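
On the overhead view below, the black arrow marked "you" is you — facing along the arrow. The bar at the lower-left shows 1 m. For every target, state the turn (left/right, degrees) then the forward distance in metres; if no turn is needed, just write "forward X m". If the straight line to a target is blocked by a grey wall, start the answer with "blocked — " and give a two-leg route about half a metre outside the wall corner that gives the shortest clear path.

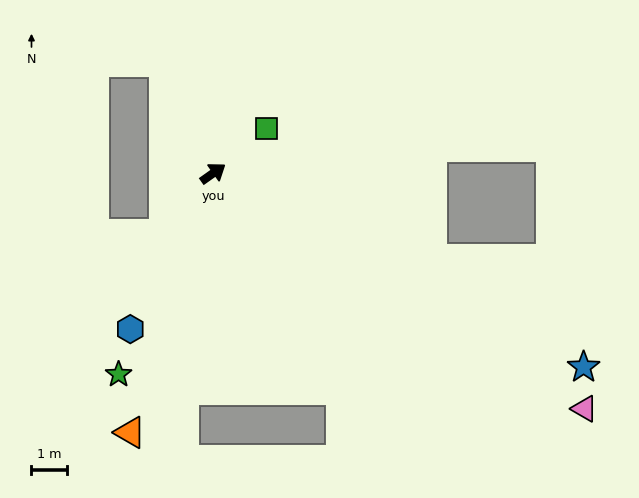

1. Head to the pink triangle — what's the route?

turn right 68°, forward 12.4 m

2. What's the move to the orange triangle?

turn right 143°, forward 7.7 m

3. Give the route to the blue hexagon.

turn right 153°, forward 5.0 m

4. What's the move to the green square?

turn left 5°, forward 2.0 m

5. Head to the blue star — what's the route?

turn right 63°, forward 11.8 m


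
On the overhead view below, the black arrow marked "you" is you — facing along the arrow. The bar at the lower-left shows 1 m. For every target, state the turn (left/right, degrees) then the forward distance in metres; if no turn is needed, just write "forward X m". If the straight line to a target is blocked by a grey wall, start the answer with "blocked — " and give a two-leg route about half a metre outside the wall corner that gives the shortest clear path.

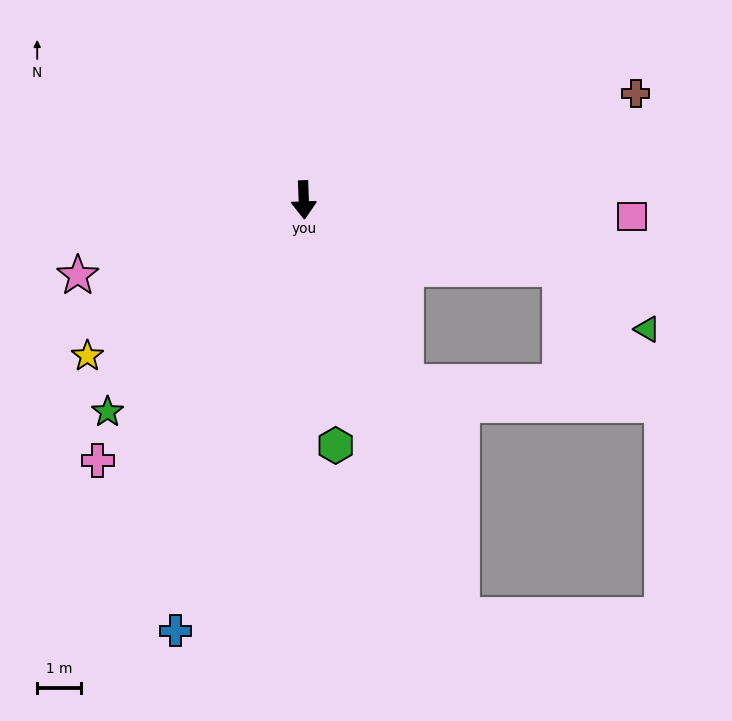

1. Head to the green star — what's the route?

turn right 45°, forward 6.6 m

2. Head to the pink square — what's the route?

turn left 85°, forward 7.5 m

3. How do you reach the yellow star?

turn right 56°, forward 6.1 m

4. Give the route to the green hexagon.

turn left 5°, forward 5.7 m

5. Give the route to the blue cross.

turn right 19°, forward 10.3 m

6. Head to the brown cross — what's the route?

turn left 106°, forward 8.0 m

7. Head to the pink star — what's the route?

turn right 74°, forward 5.4 m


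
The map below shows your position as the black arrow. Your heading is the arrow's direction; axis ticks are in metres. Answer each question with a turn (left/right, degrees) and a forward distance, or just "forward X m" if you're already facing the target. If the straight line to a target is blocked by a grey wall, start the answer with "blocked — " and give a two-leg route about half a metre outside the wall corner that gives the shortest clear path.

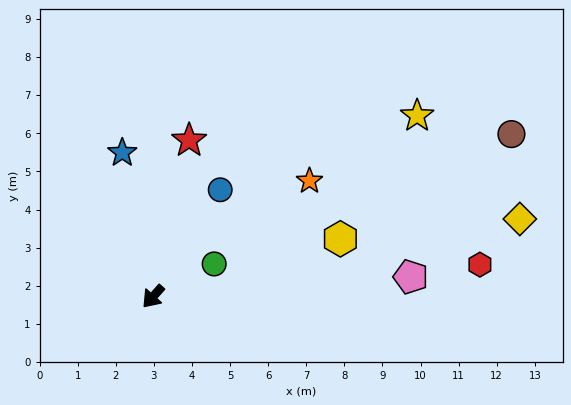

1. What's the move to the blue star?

turn right 126°, forward 3.9 m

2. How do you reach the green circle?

turn left 160°, forward 1.8 m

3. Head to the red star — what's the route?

turn right 151°, forward 4.2 m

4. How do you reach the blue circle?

turn right 170°, forward 3.3 m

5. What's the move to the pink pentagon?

turn left 136°, forward 6.8 m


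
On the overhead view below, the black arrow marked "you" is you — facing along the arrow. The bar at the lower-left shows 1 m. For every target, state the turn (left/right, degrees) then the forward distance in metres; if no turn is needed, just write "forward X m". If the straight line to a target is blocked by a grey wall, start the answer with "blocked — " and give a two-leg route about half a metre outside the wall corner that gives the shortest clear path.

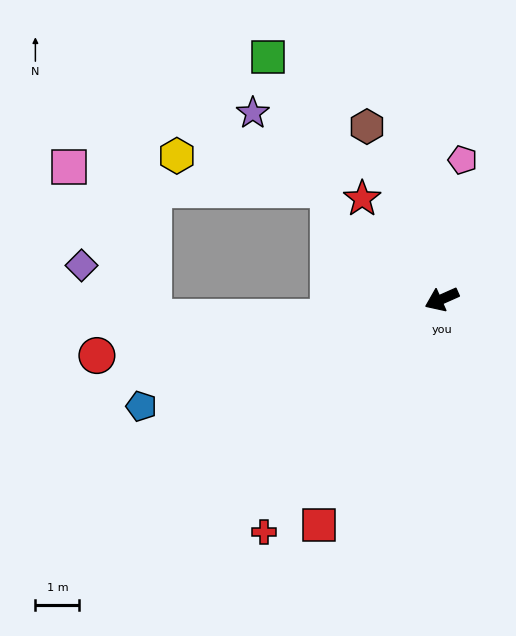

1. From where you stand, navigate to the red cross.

turn left 29°, forward 6.7 m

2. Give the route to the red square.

turn left 37°, forward 5.9 m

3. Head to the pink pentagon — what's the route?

turn right 123°, forward 3.2 m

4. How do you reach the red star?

turn right 76°, forward 2.9 m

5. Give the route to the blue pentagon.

turn right 4°, forward 7.3 m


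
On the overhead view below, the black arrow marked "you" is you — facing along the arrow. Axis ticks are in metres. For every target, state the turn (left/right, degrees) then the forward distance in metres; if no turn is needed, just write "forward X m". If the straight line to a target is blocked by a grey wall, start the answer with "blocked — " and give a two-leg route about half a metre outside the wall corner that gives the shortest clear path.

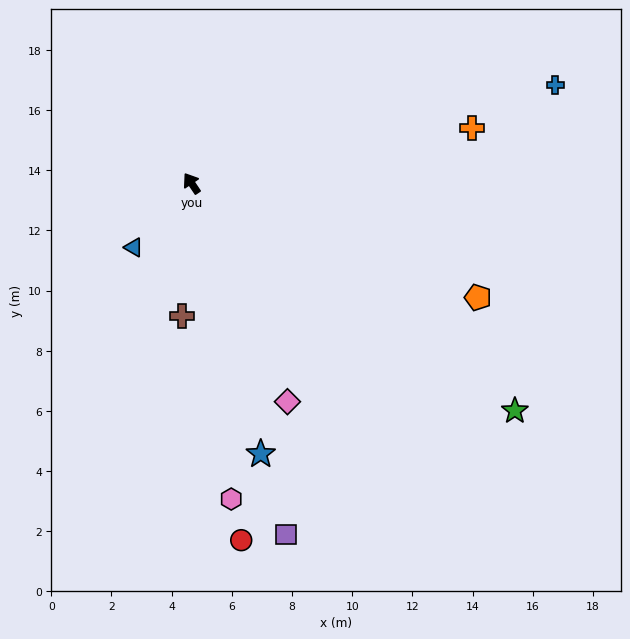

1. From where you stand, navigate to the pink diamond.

turn left 170°, forward 7.9 m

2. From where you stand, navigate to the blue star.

turn left 160°, forward 9.3 m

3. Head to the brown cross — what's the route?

turn left 142°, forward 4.4 m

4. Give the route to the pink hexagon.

turn left 153°, forward 10.6 m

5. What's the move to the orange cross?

turn right 113°, forward 9.5 m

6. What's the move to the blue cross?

turn right 109°, forward 12.5 m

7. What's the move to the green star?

turn right 159°, forward 13.1 m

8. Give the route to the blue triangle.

turn left 104°, forward 2.9 m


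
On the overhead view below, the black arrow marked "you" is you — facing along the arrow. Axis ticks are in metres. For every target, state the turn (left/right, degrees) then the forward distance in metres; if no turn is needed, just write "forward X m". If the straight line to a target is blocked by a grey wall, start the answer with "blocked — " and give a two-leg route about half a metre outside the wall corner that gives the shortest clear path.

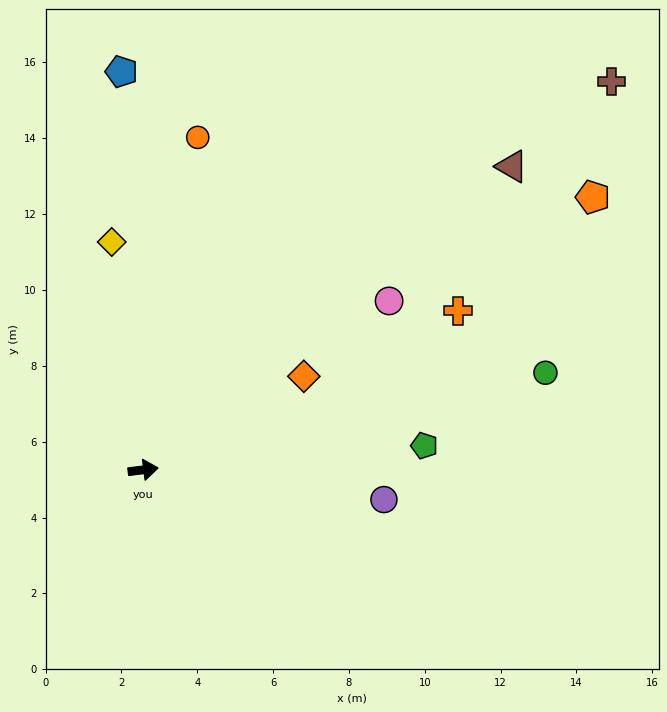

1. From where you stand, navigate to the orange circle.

turn left 73°, forward 8.9 m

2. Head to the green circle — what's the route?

turn left 6°, forward 10.9 m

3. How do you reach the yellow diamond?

turn left 91°, forward 6.1 m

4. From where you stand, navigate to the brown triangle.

turn left 32°, forward 12.6 m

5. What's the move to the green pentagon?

turn right 2°, forward 7.4 m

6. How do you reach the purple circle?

turn right 14°, forward 6.4 m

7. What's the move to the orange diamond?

turn left 23°, forward 4.9 m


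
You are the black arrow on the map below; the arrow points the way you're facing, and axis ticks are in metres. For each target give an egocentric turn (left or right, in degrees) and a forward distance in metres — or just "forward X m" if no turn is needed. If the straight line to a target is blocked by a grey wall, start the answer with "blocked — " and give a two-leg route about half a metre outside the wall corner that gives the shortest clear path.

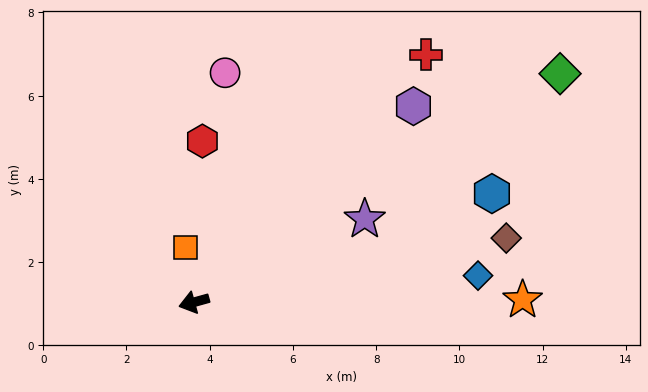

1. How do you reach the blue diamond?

turn left 170°, forward 6.9 m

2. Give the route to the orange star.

turn left 165°, forward 7.9 m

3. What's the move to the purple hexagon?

turn right 154°, forward 7.1 m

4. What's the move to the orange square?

turn right 97°, forward 1.3 m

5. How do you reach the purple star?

turn right 170°, forward 4.6 m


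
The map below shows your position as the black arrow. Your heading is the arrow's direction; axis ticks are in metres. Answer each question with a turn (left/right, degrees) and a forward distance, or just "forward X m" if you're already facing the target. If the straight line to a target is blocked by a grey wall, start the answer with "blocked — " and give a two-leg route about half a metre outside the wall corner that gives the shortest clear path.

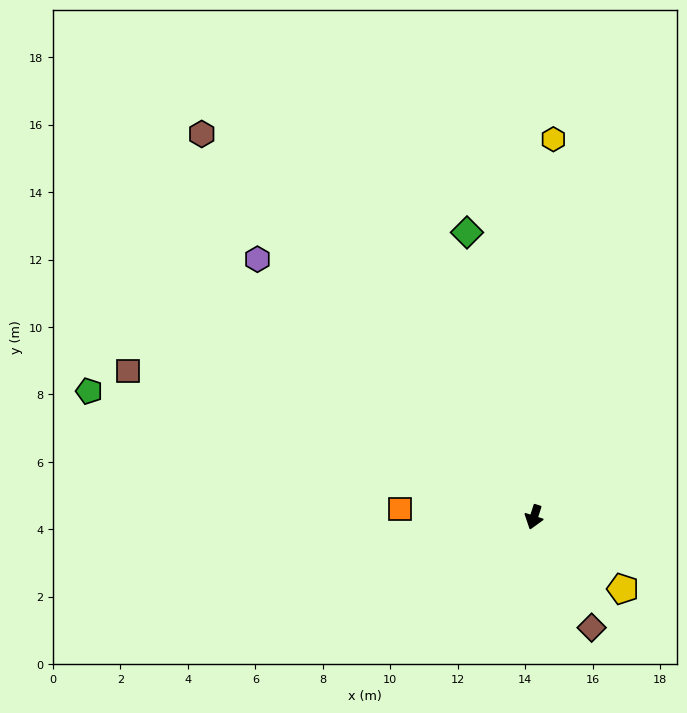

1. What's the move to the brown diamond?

turn left 45°, forward 3.7 m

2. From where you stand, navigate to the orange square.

turn right 76°, forward 4.0 m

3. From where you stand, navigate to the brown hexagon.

turn right 121°, forward 15.0 m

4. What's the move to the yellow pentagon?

turn left 69°, forward 3.4 m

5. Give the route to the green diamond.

turn right 149°, forward 8.7 m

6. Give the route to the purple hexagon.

turn right 115°, forward 11.2 m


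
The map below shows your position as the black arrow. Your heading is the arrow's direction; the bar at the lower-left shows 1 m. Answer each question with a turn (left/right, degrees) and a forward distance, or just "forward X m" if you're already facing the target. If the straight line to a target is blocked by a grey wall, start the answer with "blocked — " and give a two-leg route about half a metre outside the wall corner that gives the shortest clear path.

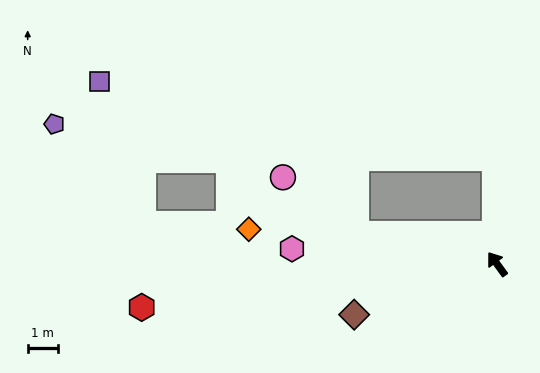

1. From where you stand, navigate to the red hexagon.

turn left 61°, forward 11.8 m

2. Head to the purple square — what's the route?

blocked — turn right 35°, forward 3.5 m, then turn left 78°, forward 13.3 m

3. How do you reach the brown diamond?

turn left 73°, forward 5.0 m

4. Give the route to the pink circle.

blocked — turn left 42°, forward 4.7 m, then turn right 26°, forward 3.1 m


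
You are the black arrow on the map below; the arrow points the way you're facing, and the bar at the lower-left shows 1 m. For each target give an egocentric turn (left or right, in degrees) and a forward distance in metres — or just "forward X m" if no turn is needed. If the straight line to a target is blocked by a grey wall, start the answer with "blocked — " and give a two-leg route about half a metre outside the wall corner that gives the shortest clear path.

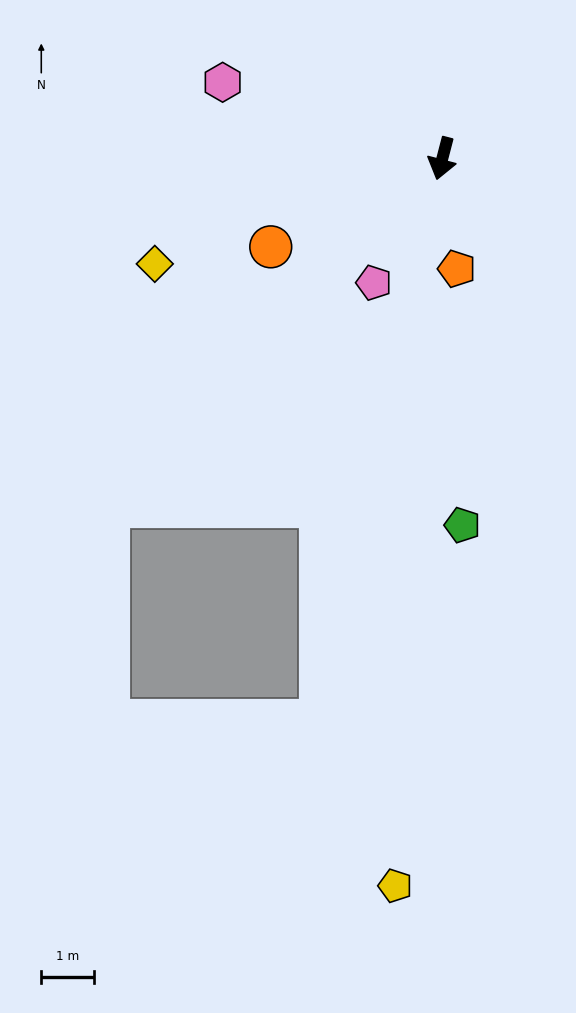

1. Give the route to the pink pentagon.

turn right 14°, forward 2.7 m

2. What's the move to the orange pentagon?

turn left 22°, forward 2.1 m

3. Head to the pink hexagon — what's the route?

turn right 95°, forward 4.4 m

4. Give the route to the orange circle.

turn right 48°, forward 3.7 m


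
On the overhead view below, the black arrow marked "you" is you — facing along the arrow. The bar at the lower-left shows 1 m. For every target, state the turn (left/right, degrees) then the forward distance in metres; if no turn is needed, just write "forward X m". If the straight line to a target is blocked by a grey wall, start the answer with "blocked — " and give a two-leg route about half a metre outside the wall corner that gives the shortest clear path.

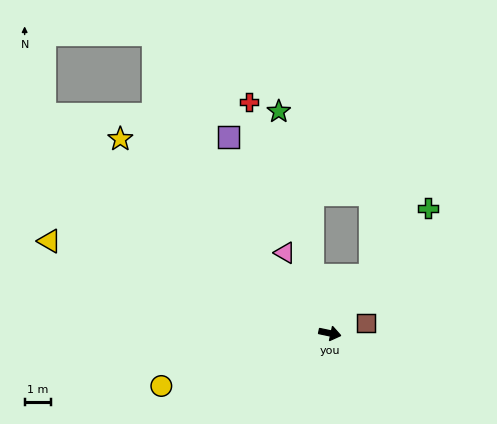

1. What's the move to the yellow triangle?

turn left 174°, forward 11.3 m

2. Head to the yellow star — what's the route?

turn left 149°, forward 10.9 m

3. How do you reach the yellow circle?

turn right 151°, forward 6.7 m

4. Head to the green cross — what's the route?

turn left 64°, forward 6.1 m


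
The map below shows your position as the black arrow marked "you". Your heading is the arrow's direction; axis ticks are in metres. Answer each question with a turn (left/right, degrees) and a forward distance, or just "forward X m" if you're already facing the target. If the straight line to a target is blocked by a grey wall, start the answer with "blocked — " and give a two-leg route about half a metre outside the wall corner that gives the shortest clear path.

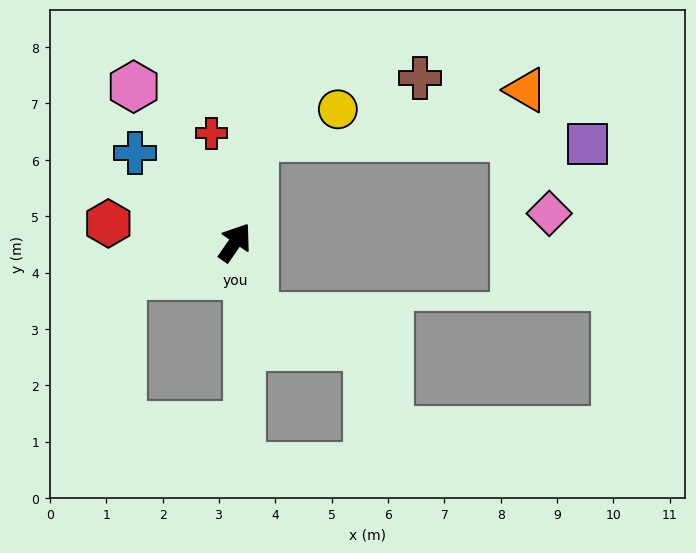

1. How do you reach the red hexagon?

turn left 116°, forward 2.3 m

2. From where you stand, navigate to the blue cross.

turn left 83°, forward 2.4 m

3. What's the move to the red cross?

turn left 47°, forward 2.0 m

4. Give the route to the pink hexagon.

turn left 68°, forward 3.3 m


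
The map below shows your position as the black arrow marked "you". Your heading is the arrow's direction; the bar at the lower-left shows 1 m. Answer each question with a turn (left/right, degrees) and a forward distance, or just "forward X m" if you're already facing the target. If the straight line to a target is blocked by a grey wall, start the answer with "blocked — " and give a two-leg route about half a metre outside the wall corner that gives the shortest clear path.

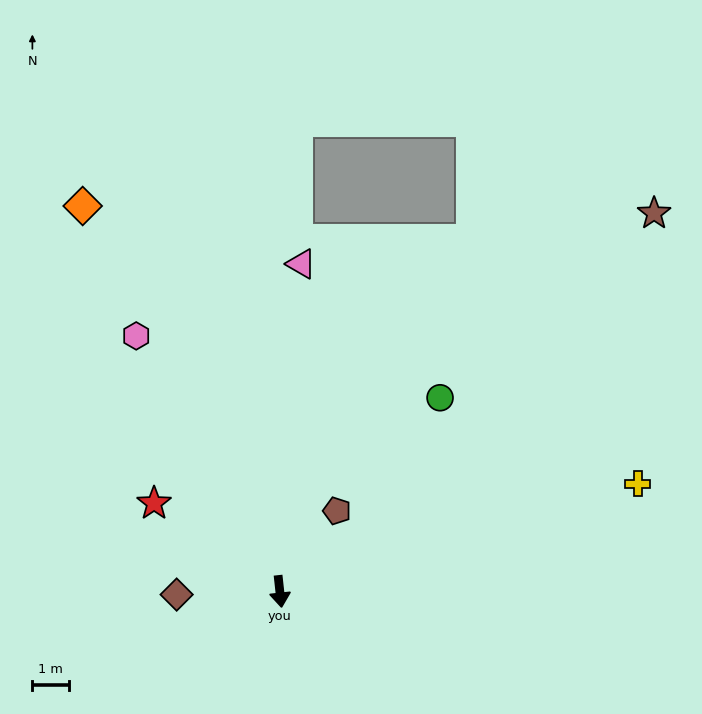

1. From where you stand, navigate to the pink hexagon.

turn right 157°, forward 8.0 m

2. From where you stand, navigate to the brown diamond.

turn right 95°, forward 2.8 m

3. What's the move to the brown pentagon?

turn left 139°, forward 2.7 m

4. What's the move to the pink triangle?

turn left 170°, forward 8.9 m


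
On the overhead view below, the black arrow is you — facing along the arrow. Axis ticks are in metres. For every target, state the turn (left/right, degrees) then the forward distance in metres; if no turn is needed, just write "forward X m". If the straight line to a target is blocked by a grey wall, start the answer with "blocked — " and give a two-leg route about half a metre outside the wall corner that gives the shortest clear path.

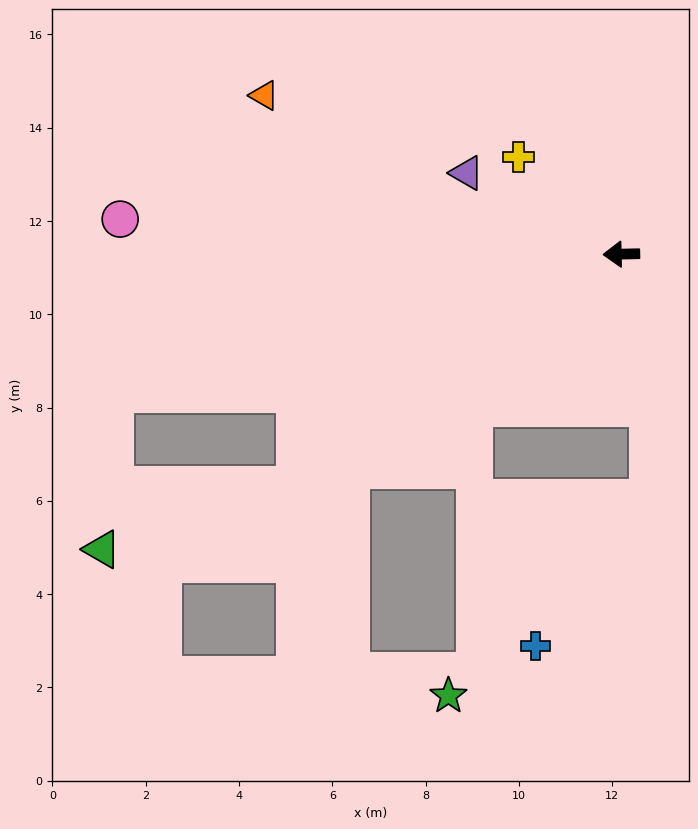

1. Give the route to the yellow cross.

turn right 45°, forward 3.0 m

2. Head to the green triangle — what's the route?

blocked — turn left 34°, forward 8.6 m, then turn right 17°, forward 4.4 m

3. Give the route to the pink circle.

turn right 5°, forward 10.8 m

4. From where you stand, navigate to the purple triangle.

turn right 29°, forward 3.7 m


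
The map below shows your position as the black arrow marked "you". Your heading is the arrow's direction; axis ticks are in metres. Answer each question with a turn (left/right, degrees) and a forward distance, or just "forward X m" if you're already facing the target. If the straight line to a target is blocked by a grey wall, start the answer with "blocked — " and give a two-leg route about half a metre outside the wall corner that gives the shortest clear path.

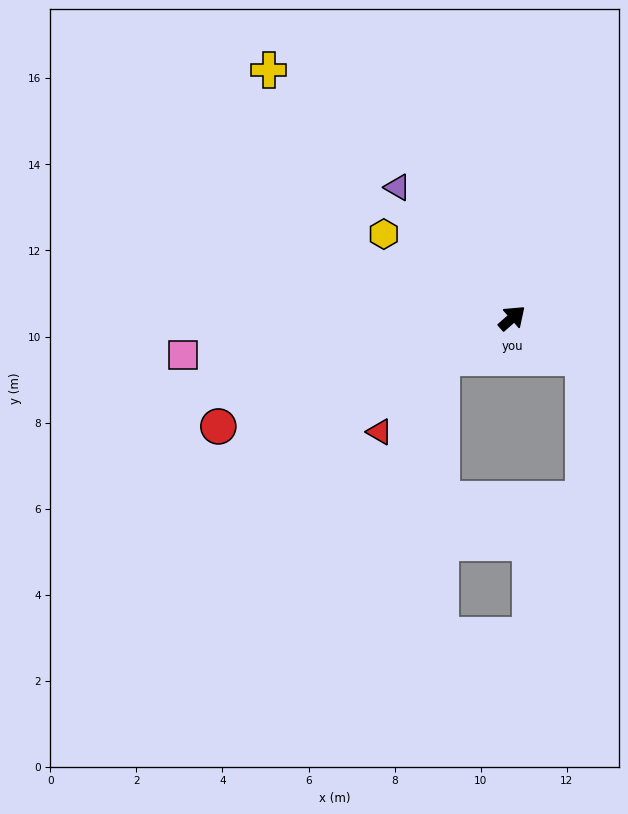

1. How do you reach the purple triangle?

turn left 90°, forward 4.0 m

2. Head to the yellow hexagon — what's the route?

turn left 105°, forward 3.6 m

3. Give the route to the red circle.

turn left 159°, forward 7.3 m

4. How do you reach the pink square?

turn left 145°, forward 7.7 m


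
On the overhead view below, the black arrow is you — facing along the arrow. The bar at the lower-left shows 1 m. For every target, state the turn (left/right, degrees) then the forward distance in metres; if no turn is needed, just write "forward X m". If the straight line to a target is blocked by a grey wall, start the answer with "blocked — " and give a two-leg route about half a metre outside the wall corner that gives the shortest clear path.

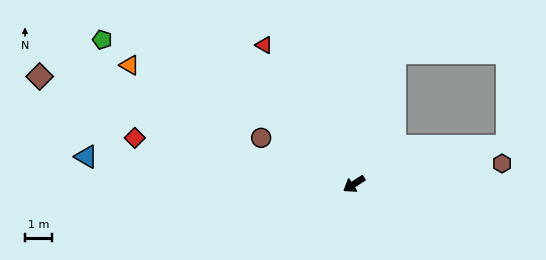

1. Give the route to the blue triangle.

turn right 39°, forward 10.0 m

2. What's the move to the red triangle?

turn right 90°, forward 6.2 m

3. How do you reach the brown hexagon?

turn left 155°, forward 5.6 m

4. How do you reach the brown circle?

turn right 59°, forward 3.9 m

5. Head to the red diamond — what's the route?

turn right 45°, forward 8.3 m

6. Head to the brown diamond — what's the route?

turn right 52°, forward 12.3 m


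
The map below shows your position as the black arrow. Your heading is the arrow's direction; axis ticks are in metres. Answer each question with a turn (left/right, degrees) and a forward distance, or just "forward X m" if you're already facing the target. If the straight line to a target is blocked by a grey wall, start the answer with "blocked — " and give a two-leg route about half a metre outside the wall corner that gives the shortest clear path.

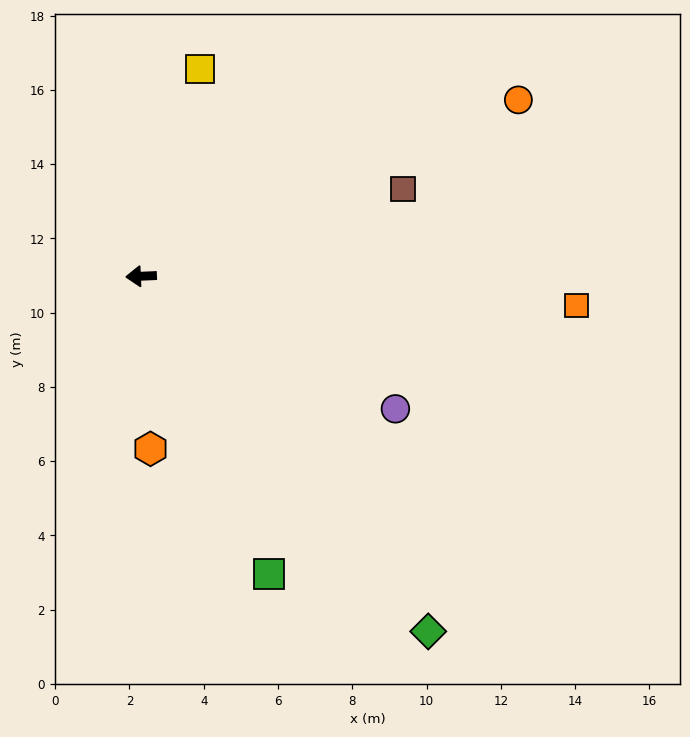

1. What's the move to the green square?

turn left 111°, forward 8.7 m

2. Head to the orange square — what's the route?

turn left 174°, forward 11.7 m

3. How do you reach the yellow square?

turn right 108°, forward 5.8 m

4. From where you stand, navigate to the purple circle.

turn left 150°, forward 7.7 m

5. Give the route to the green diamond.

turn left 126°, forward 12.3 m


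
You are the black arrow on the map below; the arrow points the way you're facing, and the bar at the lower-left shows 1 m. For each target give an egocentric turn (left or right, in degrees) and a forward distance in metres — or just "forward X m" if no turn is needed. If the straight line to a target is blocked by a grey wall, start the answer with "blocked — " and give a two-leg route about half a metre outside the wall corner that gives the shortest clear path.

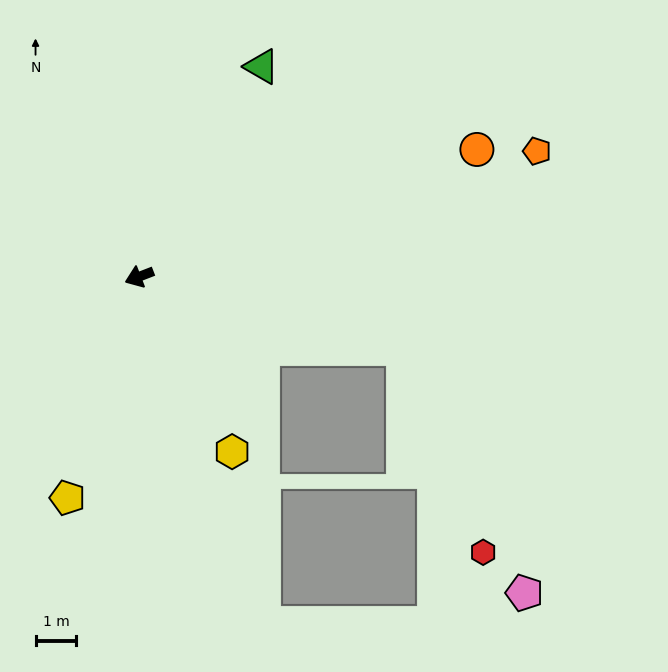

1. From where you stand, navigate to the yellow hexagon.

turn left 97°, forward 4.9 m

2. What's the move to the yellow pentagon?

turn left 51°, forward 5.7 m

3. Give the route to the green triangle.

turn right 141°, forward 6.0 m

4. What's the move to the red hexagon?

blocked — turn left 144°, forward 6.7 m, then turn right 54°, forward 5.4 m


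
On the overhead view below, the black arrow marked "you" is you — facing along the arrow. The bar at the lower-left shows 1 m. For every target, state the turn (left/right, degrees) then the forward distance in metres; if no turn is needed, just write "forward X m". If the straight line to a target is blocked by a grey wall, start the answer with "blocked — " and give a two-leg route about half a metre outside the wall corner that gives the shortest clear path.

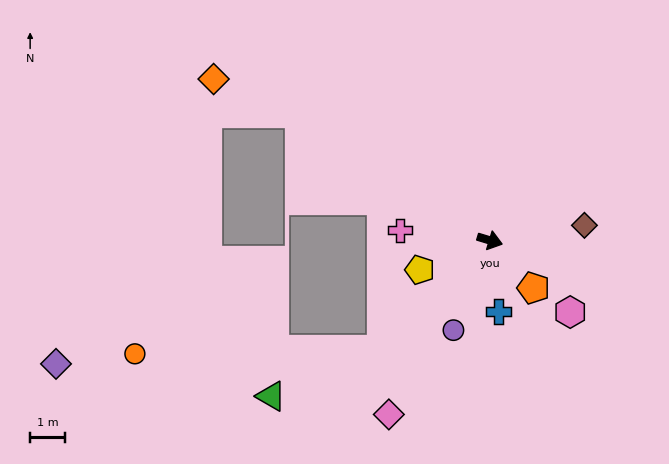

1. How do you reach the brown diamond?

turn left 26°, forward 2.7 m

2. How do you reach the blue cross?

turn right 66°, forward 2.0 m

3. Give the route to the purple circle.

turn right 95°, forward 2.7 m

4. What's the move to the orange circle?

blocked — turn right 118°, forward 4.4 m, then turn right 44°, forward 7.0 m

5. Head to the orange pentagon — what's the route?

turn right 31°, forward 1.8 m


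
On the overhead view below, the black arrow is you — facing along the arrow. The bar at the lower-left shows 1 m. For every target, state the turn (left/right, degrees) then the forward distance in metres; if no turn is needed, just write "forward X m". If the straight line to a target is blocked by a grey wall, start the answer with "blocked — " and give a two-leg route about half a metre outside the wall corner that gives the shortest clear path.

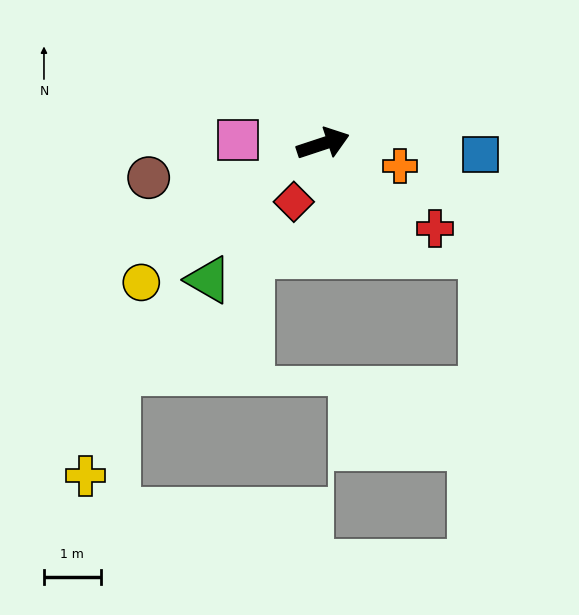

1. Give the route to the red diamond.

turn right 135°, forward 1.1 m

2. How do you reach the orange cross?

turn right 34°, forward 1.4 m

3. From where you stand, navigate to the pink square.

turn left 159°, forward 1.5 m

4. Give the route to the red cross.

turn right 56°, forward 2.5 m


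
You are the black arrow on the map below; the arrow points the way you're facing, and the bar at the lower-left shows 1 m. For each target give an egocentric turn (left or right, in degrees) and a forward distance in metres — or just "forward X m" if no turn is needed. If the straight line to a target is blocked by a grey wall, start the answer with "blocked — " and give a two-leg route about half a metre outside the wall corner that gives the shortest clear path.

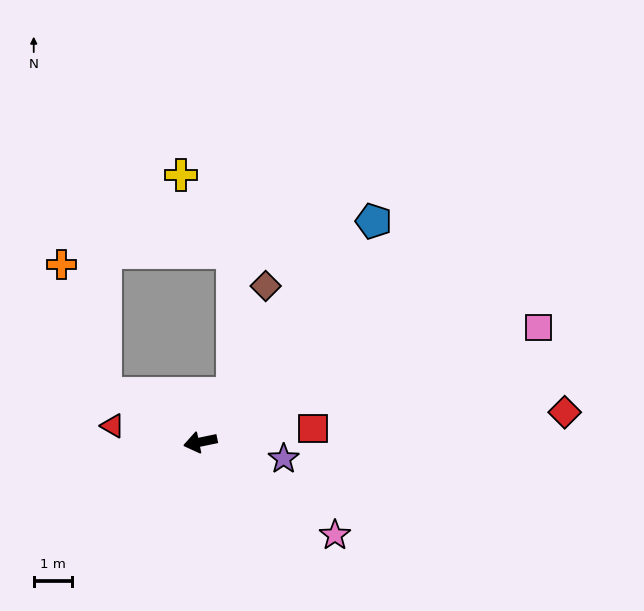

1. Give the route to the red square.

turn left 175°, forward 3.0 m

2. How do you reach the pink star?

turn left 134°, forward 4.3 m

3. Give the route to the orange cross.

blocked — turn right 39°, forward 2.8 m, then turn right 44°, forward 3.6 m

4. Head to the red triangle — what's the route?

turn right 22°, forward 2.3 m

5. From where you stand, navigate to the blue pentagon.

turn right 140°, forward 7.3 m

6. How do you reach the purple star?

turn left 157°, forward 2.2 m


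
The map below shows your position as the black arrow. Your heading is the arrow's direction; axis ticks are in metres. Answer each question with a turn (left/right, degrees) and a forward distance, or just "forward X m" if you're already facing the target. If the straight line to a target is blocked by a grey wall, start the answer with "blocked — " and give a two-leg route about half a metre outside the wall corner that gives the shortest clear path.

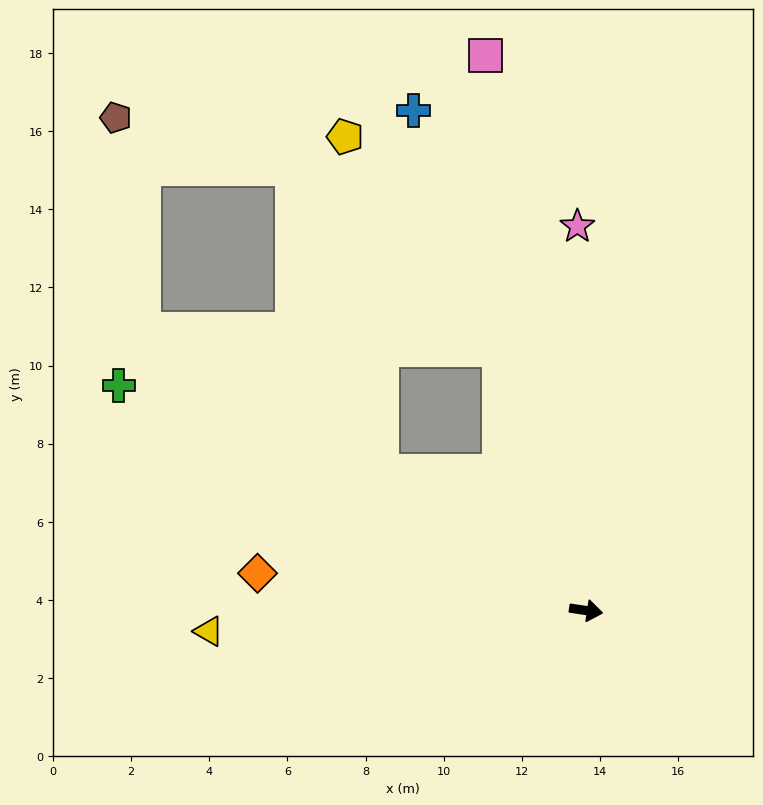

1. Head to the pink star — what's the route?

turn left 100°, forward 9.8 m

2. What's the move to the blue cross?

turn left 118°, forward 13.5 m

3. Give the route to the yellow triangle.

turn right 168°, forward 9.7 m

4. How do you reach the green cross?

turn left 163°, forward 13.3 m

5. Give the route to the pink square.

turn left 109°, forward 14.4 m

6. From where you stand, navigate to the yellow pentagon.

blocked — turn left 117°, forward 7.0 m, then turn left 17°, forward 6.7 m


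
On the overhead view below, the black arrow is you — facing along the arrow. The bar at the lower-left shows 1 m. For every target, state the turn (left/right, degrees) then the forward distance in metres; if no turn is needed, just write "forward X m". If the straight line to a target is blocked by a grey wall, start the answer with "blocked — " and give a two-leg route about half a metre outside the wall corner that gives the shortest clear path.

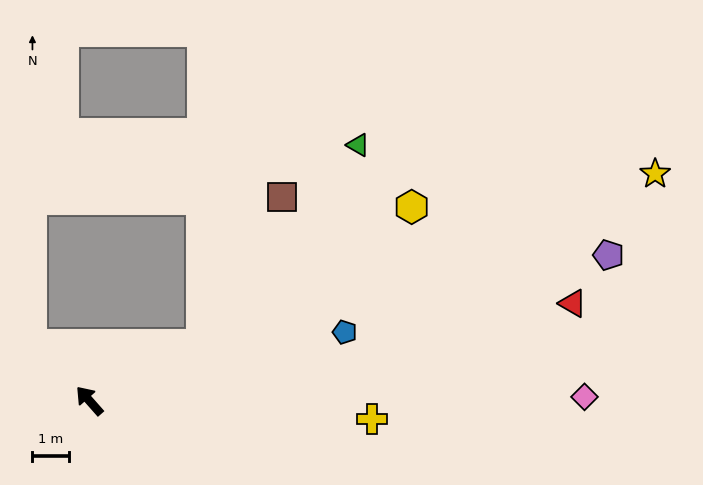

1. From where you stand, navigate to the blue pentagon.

turn right 116°, forward 7.2 m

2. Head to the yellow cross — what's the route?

turn right 135°, forward 7.7 m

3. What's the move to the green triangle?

blocked — turn right 105°, forward 3.4 m, then turn left 25°, forward 6.9 m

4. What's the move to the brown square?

blocked — turn right 105°, forward 3.4 m, then turn left 35°, forward 4.6 m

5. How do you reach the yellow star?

turn right 110°, forward 16.6 m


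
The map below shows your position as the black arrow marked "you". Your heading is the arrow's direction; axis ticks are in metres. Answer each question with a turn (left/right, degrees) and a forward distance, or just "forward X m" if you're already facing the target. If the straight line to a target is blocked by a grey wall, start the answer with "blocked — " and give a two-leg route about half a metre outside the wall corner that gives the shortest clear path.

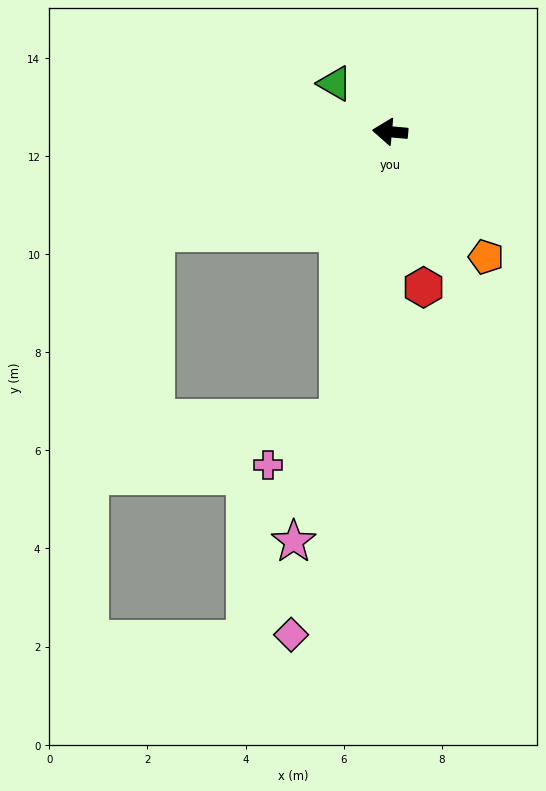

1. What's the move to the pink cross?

blocked — turn left 85°, forward 6.0 m, then turn right 48°, forward 1.7 m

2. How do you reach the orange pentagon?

turn left 133°, forward 3.2 m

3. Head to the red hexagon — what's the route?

turn left 107°, forward 3.2 m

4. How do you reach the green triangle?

turn right 36°, forward 1.5 m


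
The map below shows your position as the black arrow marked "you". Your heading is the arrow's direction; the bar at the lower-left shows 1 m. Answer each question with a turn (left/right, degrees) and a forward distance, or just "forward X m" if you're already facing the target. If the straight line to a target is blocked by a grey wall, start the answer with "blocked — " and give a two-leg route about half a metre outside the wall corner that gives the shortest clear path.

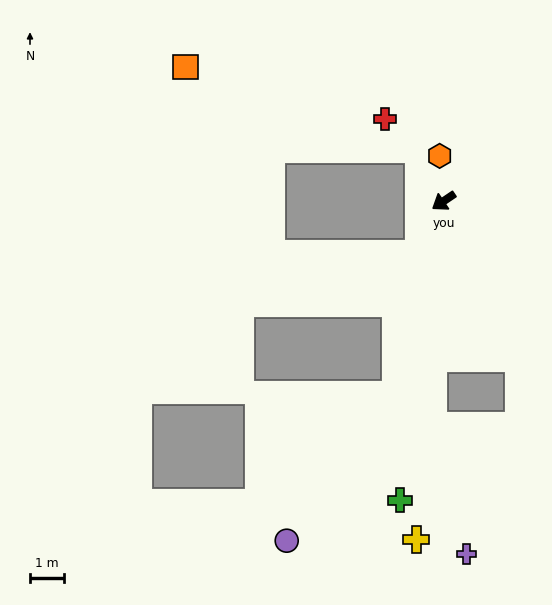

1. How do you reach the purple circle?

blocked — turn left 42°, forward 5.9 m, then turn right 23°, forward 5.4 m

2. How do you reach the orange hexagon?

turn right 119°, forward 1.3 m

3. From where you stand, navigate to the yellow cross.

turn left 51°, forward 10.1 m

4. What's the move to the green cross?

turn left 48°, forward 9.0 m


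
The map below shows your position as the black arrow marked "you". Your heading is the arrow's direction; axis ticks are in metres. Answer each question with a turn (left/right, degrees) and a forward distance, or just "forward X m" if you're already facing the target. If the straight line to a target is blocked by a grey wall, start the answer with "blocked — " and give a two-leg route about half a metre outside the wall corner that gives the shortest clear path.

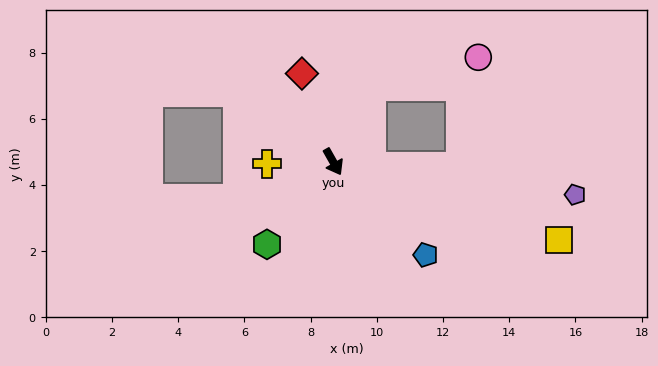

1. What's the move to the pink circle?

blocked — turn left 123°, forward 2.5 m, then turn right 47°, forward 3.3 m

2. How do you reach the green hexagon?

turn right 68°, forward 3.2 m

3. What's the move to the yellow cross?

turn right 118°, forward 2.0 m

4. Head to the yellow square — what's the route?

turn left 41°, forward 7.2 m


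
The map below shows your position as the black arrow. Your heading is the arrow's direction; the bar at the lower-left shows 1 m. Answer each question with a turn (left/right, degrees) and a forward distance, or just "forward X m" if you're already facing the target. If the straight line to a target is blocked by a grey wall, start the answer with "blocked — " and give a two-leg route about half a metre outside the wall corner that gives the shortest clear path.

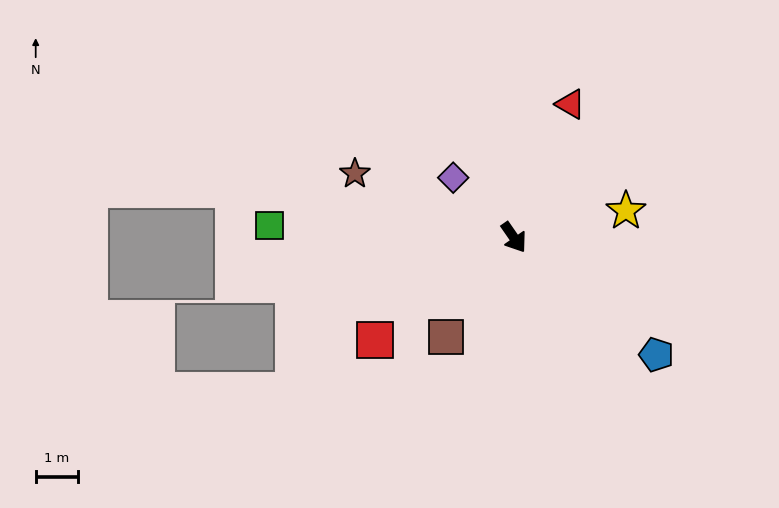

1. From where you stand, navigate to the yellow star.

turn left 69°, forward 2.7 m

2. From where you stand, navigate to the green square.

turn right 128°, forward 5.8 m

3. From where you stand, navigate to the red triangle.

turn left 122°, forward 3.4 m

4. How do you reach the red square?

turn right 88°, forward 4.1 m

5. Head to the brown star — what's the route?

turn right 147°, forward 4.1 m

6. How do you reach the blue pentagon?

turn left 16°, forward 4.4 m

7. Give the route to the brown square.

turn right 69°, forward 2.9 m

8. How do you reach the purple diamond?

turn right 169°, forward 2.0 m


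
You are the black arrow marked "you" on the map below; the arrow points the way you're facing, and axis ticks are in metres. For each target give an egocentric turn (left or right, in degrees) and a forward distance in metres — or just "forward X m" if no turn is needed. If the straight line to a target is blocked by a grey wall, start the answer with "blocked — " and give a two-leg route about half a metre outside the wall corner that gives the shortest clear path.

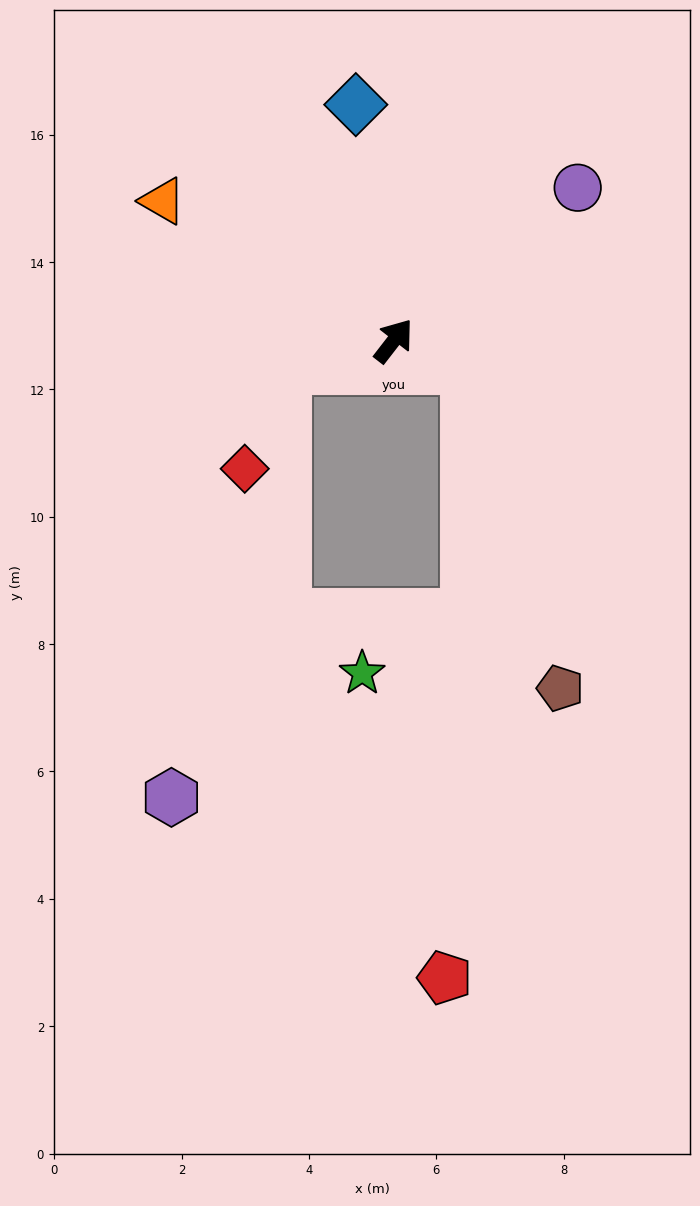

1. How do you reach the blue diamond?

turn left 47°, forward 3.8 m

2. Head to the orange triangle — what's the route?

turn left 97°, forward 4.2 m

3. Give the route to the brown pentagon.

blocked — turn right 72°, forward 1.2 m, then turn right 54°, forward 5.2 m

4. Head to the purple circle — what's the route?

turn right 13°, forward 3.8 m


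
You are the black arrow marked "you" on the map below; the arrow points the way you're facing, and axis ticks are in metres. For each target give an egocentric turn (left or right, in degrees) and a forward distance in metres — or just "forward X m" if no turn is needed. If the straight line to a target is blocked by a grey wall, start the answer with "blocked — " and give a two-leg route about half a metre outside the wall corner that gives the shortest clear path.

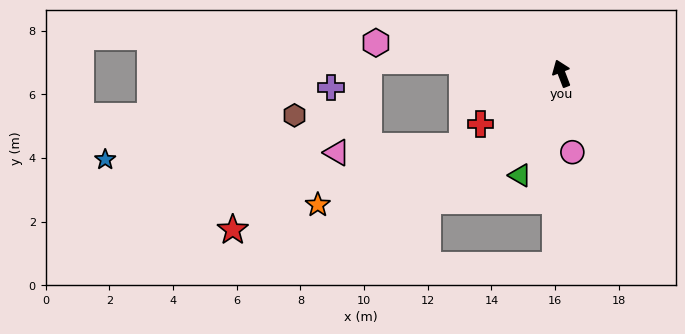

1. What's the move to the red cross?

turn left 101°, forward 3.0 m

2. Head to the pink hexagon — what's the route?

turn left 60°, forward 5.9 m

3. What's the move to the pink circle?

turn left 167°, forward 2.5 m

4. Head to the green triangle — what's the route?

turn left 137°, forward 3.5 m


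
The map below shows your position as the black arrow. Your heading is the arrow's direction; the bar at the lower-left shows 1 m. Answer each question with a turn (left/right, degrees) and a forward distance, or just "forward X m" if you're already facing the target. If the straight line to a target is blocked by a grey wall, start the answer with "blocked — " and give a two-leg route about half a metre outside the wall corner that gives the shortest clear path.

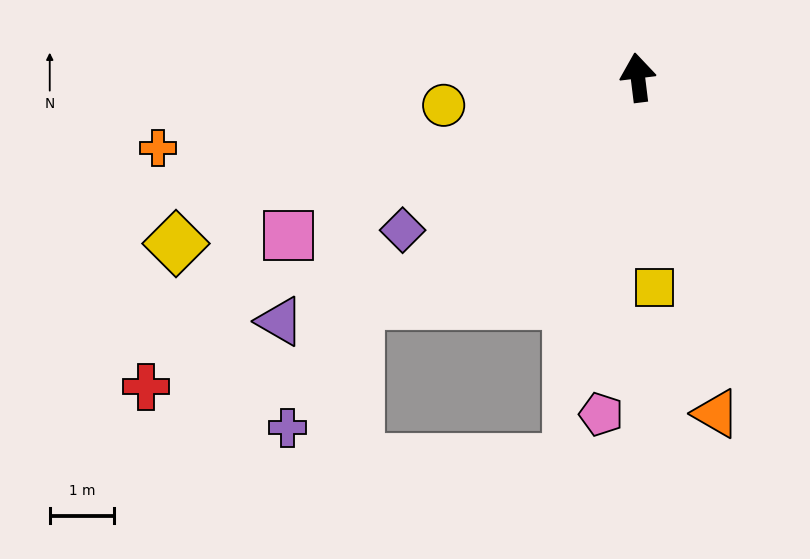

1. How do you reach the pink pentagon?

turn left 167°, forward 5.2 m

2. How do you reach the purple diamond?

turn left 116°, forward 4.3 m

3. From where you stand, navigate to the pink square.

turn left 107°, forward 5.9 m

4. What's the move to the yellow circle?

turn left 91°, forward 3.0 m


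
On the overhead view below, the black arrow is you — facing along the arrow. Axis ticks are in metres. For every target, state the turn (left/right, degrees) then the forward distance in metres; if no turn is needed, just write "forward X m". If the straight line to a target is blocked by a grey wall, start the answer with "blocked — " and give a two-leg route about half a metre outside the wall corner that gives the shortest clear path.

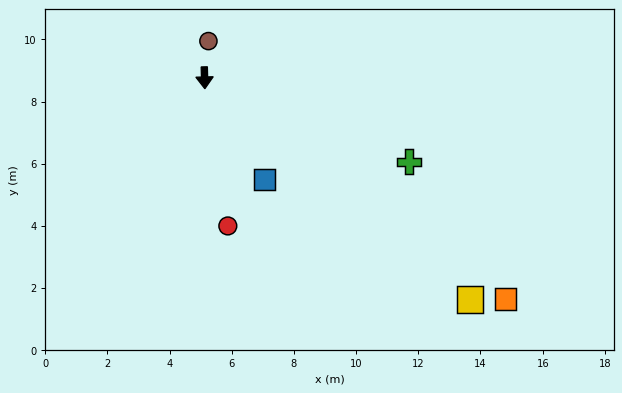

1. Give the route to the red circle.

turn left 7°, forward 4.8 m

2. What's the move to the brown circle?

turn left 172°, forward 1.2 m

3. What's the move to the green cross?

turn left 66°, forward 7.1 m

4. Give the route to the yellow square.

turn left 49°, forward 11.1 m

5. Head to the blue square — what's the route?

turn left 29°, forward 3.8 m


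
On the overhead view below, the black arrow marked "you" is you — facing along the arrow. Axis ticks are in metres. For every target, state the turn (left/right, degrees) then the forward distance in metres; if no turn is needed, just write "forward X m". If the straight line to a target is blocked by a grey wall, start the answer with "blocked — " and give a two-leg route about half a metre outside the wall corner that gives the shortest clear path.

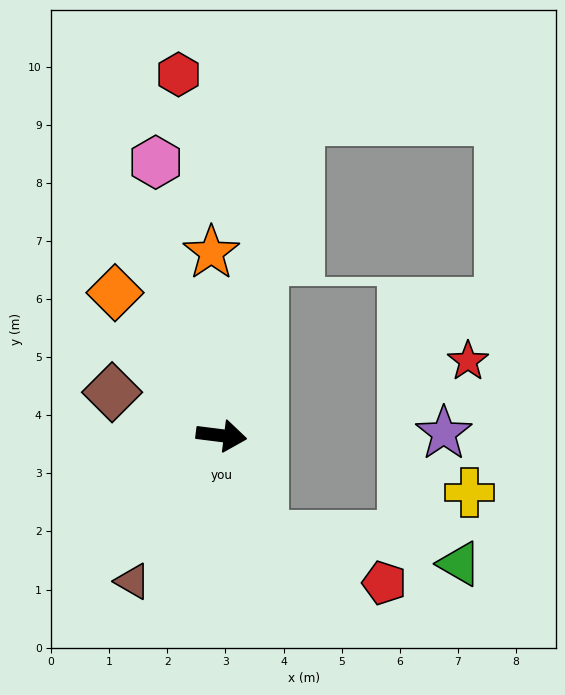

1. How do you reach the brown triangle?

turn right 114°, forward 2.9 m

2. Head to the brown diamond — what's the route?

turn left 166°, forward 2.0 m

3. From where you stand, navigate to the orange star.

turn left 100°, forward 3.2 m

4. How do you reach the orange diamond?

turn left 134°, forward 3.1 m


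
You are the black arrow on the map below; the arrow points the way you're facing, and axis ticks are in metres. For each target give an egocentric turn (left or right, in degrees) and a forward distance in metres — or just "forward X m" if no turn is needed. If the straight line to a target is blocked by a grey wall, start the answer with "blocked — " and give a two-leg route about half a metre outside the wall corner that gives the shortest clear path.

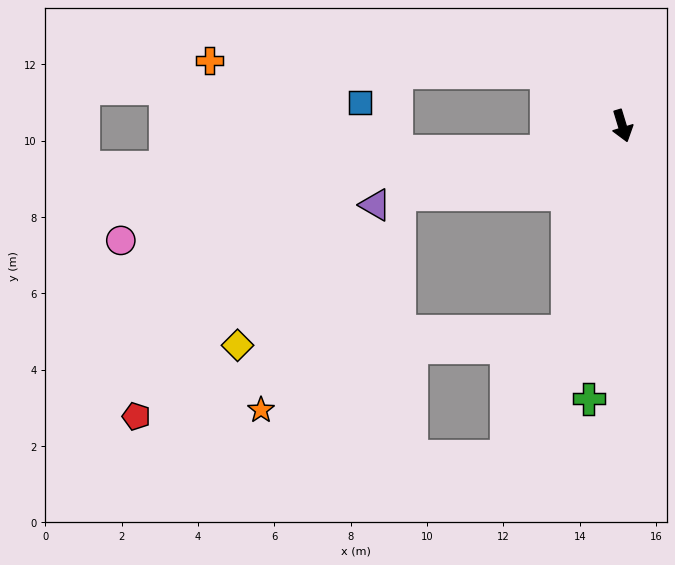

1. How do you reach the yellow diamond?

blocked — turn right 32°, forward 5.6 m, then turn right 72°, forward 8.6 m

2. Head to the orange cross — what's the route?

blocked — turn right 142°, forward 2.4 m, then turn left 33°, forward 8.8 m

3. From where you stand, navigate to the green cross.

turn right 24°, forward 7.2 m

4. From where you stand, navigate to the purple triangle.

turn right 89°, forward 6.8 m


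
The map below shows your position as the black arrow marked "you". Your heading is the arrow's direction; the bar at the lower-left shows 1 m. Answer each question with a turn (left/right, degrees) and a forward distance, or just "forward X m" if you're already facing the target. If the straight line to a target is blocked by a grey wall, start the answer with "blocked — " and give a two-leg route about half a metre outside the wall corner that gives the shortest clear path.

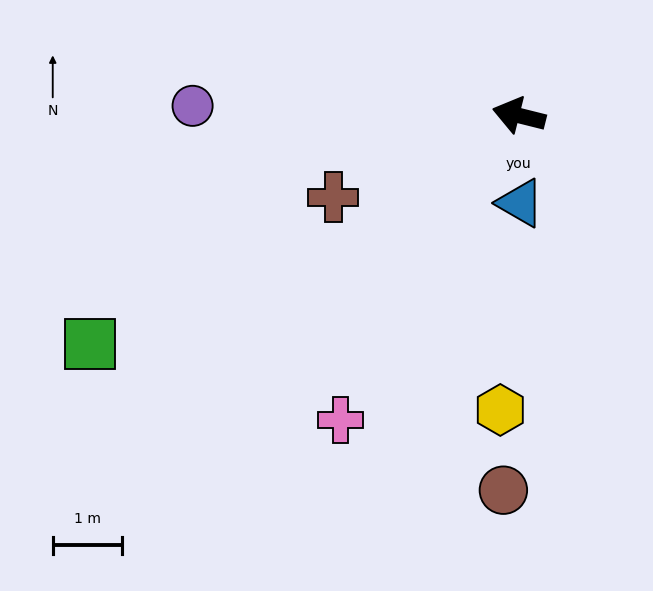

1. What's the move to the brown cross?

turn left 38°, forward 2.9 m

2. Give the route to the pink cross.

turn left 74°, forward 5.1 m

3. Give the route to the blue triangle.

turn left 105°, forward 1.3 m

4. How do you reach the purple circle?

turn left 12°, forward 4.7 m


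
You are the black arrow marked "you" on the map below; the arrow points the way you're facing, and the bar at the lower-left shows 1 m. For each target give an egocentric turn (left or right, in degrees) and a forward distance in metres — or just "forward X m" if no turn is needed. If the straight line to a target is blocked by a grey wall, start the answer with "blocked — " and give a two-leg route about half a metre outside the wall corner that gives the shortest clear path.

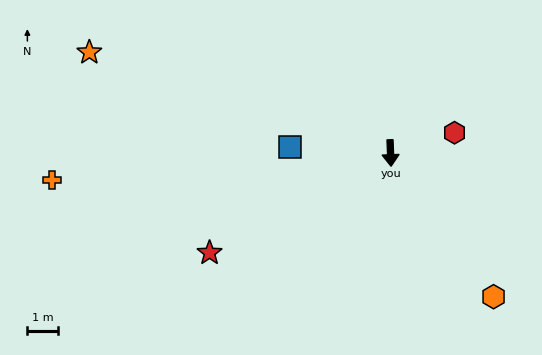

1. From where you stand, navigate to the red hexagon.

turn left 105°, forward 2.2 m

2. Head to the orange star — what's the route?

turn right 111°, forward 10.4 m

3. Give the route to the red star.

turn right 63°, forward 6.8 m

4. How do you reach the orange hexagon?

turn left 33°, forward 5.8 m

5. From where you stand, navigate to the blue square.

turn right 96°, forward 3.3 m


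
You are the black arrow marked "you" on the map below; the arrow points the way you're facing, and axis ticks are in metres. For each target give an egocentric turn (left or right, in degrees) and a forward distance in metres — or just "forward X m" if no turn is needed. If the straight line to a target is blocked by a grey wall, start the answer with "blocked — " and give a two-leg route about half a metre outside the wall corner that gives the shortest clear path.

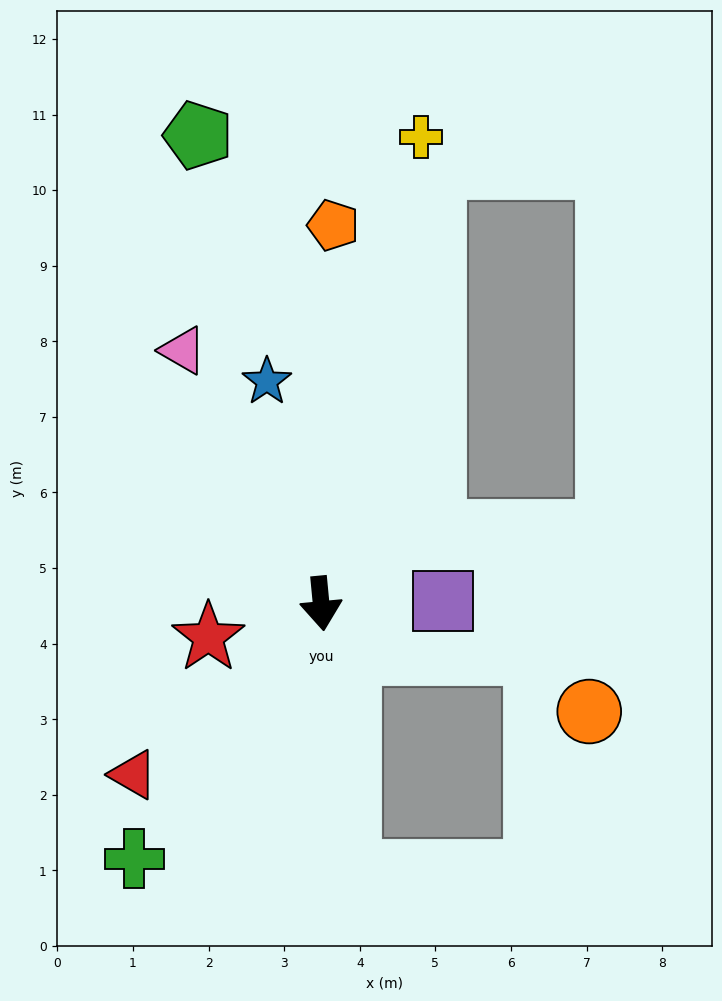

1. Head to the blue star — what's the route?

turn right 172°, forward 3.0 m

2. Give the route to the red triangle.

turn right 53°, forward 3.4 m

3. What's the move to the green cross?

turn right 42°, forward 4.2 m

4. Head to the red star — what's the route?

turn right 79°, forward 1.6 m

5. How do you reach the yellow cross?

turn left 162°, forward 6.3 m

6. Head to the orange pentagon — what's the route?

turn left 173°, forward 5.0 m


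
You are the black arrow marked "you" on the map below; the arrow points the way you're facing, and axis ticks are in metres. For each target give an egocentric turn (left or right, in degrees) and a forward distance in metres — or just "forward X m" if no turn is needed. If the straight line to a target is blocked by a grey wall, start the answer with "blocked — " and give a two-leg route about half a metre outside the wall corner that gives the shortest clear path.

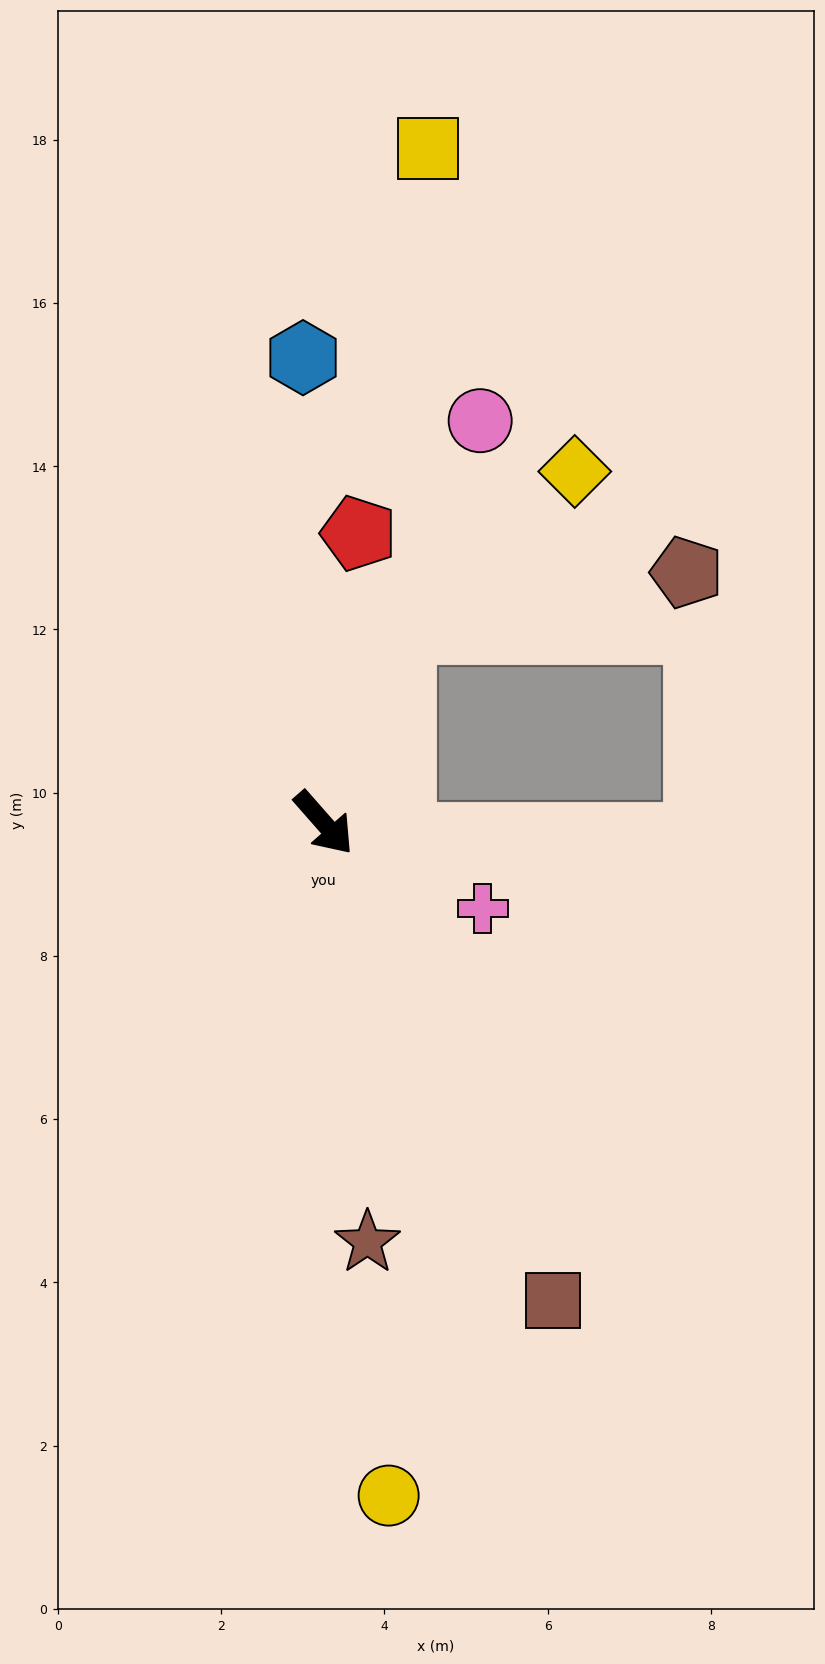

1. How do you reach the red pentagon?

turn left 132°, forward 3.6 m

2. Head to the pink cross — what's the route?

turn left 20°, forward 2.2 m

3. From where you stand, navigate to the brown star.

turn right 35°, forward 5.2 m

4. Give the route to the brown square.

turn right 16°, forward 6.5 m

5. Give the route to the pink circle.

turn left 117°, forward 5.3 m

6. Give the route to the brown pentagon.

blocked — turn left 117°, forward 2.6 m, then turn right 57°, forward 3.6 m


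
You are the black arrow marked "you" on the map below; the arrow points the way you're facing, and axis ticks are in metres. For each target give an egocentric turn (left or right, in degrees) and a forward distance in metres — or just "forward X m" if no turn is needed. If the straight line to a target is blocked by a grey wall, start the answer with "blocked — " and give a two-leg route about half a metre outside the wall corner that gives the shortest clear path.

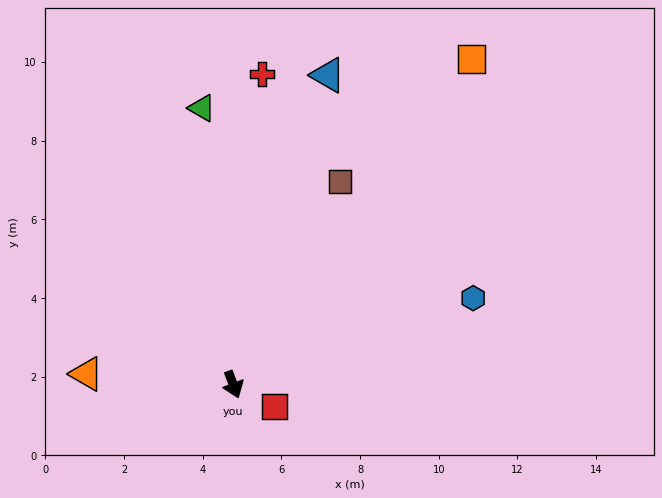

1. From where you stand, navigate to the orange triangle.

turn right 115°, forward 3.7 m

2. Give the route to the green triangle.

turn left 166°, forward 7.1 m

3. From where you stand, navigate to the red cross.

turn left 154°, forward 7.9 m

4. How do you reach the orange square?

turn left 123°, forward 10.3 m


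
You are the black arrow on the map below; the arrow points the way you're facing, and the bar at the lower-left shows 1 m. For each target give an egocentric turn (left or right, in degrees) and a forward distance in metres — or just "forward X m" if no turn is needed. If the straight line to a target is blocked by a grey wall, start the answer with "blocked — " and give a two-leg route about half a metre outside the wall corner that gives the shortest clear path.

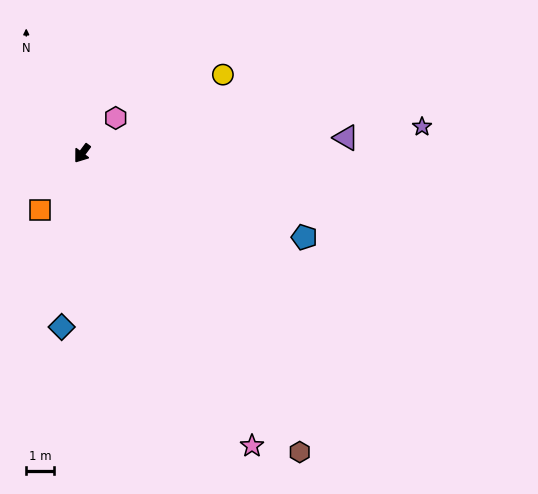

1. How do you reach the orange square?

forward 2.5 m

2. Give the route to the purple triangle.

turn left 130°, forward 9.4 m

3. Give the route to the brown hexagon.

turn left 73°, forward 13.1 m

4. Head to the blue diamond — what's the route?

turn left 30°, forward 6.2 m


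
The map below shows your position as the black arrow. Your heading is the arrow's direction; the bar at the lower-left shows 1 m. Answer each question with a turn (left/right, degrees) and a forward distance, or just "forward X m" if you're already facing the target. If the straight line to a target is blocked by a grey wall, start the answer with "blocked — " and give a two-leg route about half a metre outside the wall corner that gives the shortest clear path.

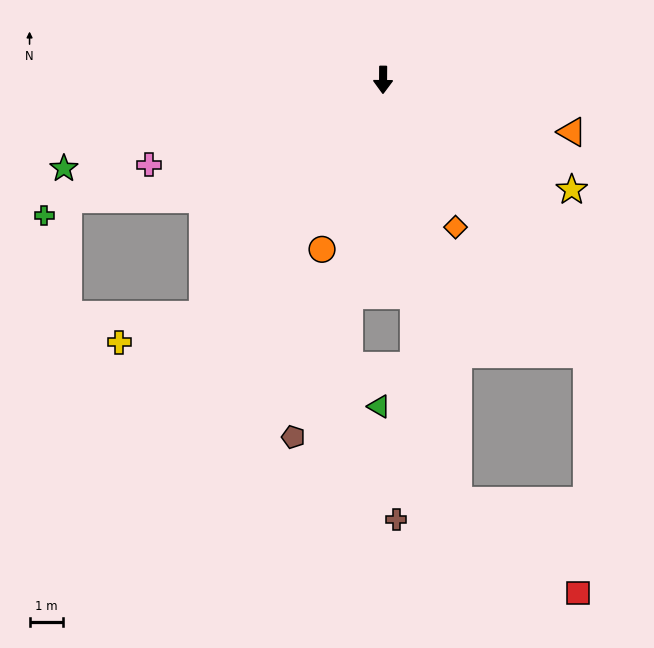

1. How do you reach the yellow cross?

blocked — turn right 37°, forward 8.8 m, then turn right 35°, forward 2.6 m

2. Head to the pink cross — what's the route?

turn right 70°, forward 7.4 m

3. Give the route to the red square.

blocked — turn left 11°, forward 12.7 m, then turn left 42°, forward 4.5 m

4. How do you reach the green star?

turn right 74°, forward 9.8 m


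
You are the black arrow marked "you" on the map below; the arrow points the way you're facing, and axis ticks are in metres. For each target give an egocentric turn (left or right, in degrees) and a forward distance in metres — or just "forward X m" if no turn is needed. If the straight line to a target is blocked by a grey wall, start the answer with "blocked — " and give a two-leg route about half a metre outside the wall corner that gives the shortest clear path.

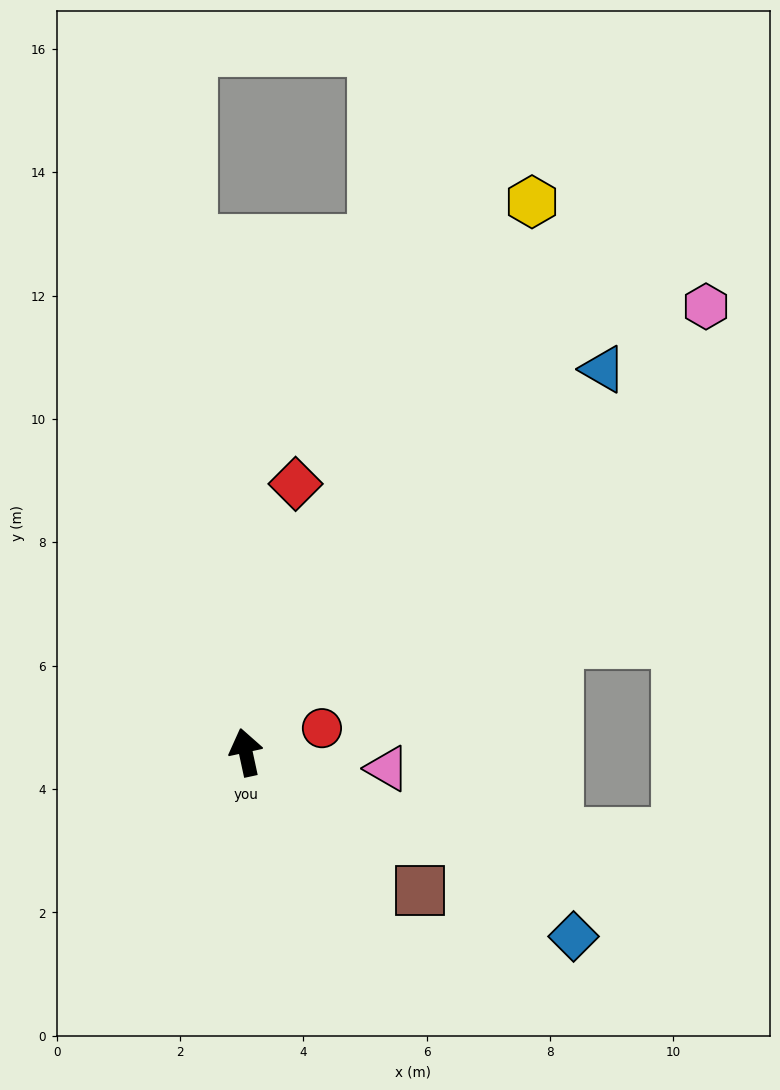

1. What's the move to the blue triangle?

turn right 55°, forward 8.5 m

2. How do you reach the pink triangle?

turn right 109°, forward 2.3 m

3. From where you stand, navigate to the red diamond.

turn right 23°, forward 4.4 m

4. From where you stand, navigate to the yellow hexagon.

turn right 40°, forward 10.1 m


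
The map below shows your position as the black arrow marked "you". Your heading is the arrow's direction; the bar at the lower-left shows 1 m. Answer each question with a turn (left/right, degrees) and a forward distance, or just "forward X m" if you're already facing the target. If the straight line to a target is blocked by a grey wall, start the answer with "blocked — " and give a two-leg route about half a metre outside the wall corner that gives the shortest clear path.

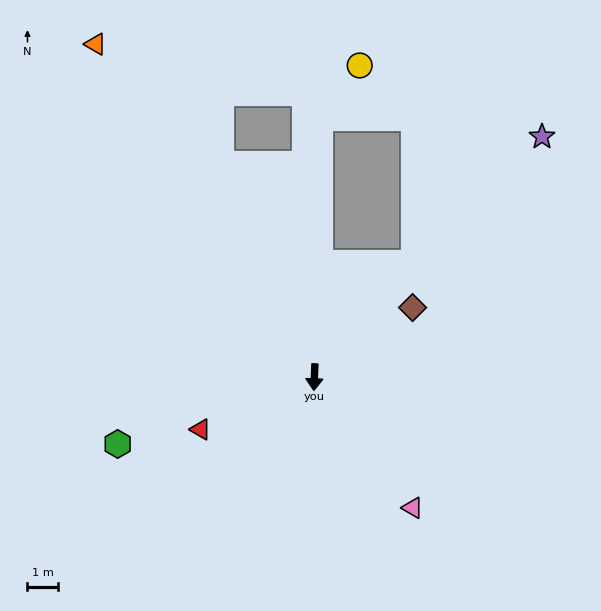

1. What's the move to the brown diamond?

turn left 128°, forward 3.9 m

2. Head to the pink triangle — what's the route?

turn left 39°, forward 5.3 m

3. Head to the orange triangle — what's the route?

turn right 144°, forward 13.0 m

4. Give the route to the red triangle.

turn right 63°, forward 4.1 m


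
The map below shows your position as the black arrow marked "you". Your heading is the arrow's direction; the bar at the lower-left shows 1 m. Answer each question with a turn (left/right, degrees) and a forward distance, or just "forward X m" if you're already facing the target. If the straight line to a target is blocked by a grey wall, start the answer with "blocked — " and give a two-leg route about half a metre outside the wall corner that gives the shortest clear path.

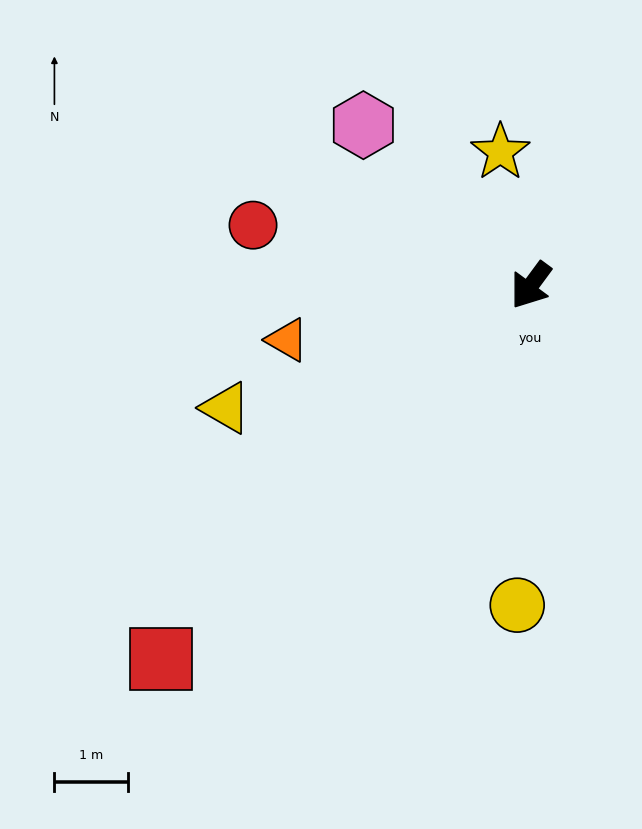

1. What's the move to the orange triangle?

turn right 41°, forward 3.4 m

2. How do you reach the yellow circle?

turn left 34°, forward 4.3 m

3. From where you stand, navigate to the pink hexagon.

turn right 97°, forward 3.1 m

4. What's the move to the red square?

turn right 8°, forward 7.1 m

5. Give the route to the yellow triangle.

turn right 32°, forward 4.5 m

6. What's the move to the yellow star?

turn right 131°, forward 1.9 m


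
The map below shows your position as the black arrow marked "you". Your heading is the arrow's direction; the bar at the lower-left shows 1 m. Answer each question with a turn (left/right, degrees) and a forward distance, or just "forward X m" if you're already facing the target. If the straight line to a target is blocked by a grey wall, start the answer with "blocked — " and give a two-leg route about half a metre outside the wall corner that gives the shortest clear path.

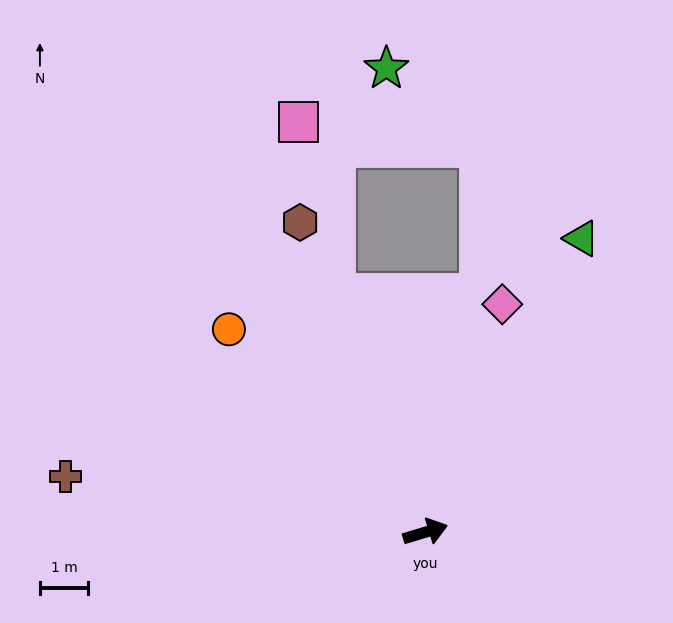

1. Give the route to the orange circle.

turn left 117°, forward 5.9 m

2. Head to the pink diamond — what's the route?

turn left 54°, forward 5.0 m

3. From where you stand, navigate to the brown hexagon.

turn left 95°, forward 7.0 m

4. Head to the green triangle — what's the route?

turn left 45°, forward 6.9 m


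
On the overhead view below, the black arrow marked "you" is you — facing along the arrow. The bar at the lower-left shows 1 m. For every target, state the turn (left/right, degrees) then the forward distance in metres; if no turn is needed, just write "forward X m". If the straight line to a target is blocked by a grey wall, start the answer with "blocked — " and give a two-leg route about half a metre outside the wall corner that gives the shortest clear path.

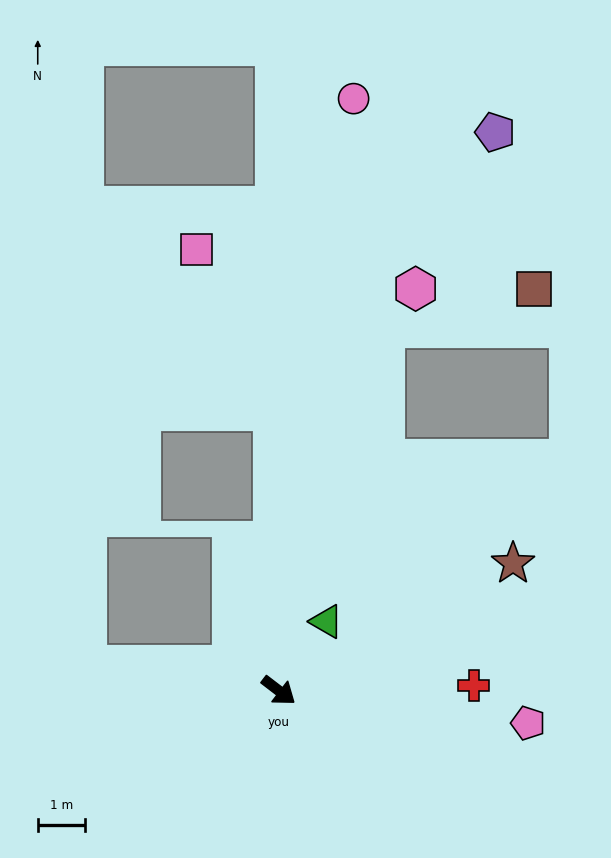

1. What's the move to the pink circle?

turn left 120°, forward 12.7 m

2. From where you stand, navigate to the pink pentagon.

turn left 30°, forward 5.4 m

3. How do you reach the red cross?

turn left 39°, forward 4.2 m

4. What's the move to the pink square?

blocked — turn left 129°, forward 6.0 m, then turn left 24°, forward 3.8 m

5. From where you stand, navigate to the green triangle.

turn left 93°, forward 1.8 m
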